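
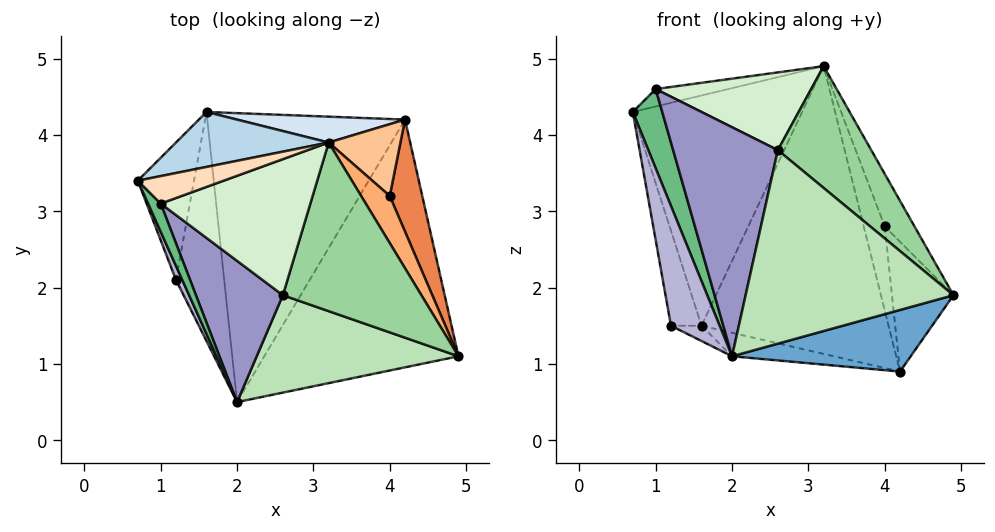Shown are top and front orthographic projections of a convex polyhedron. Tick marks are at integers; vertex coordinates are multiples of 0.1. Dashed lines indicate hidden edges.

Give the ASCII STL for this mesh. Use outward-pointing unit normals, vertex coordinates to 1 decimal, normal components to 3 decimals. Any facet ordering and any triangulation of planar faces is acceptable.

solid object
 facet normal 0.303 -0.230 -0.925
  outer loop
   vertex 2.0 0.5 1.1
   vertex 4.2 4.2 0.9
   vertex 4.9 1.1 1.9
  endloop
 endfacet
 facet normal -0.221 0.079 -0.972
  outer loop
   vertex 1.6 4.3 1.5
   vertex 4.2 4.2 0.9
   vertex 2.0 0.5 1.1
  endloop
 endfacet
 facet normal -0.243 0.944 0.225
  outer loop
   vertex 1.6 4.3 1.5
   vertex 0.7 3.4 4.3
   vertex 3.2 3.9 4.9
  endloop
 endfacet
 facet normal 0.059 0.994 0.089
  outer loop
   vertex 1.6 4.3 1.5
   vertex 3.2 3.9 4.9
   vertex 4.2 4.2 0.9
  endloop
 endfacet
 facet normal 0.924 0.289 0.249
  outer loop
   vertex 4.0 3.2 2.8
   vertex 4.9 1.1 1.9
   vertex 4.2 4.2 0.9
  endloop
 endfacet
 facet normal 0.923 0.286 0.256
  outer loop
   vertex 4.0 3.2 2.8
   vertex 3.2 3.9 4.9
   vertex 4.9 1.1 1.9
  endloop
 endfacet
 facet normal 0.921 0.295 0.253
  outer loop
   vertex 4.0 3.2 2.8
   vertex 4.2 4.2 0.9
   vertex 3.2 3.9 4.9
  endloop
 endfacet
 facet normal -0.296 0.511 0.807
  outer loop
   vertex 1.0 3.1 4.6
   vertex 3.2 3.9 4.9
   vertex 0.7 3.4 4.3
  endloop
 endfacet
 facet normal -0.787 -0.581 0.207
  outer loop
   vertex 1.0 3.1 4.6
   vertex 0.7 3.4 4.3
   vertex 2.0 0.5 1.1
  endloop
 endfacet
 facet normal 0.422 -0.531 0.735
  outer loop
   vertex 2.6 1.9 3.8
   vertex 4.9 1.1 1.9
   vertex 3.2 3.9 4.9
  endloop
 endfacet
 facet normal 0.061 -0.892 0.449
  outer loop
   vertex 2.6 1.9 3.8
   vertex 2.0 0.5 1.1
   vertex 4.9 1.1 1.9
  endloop
 endfacet
 facet normal 0.062 -0.495 0.867
  outer loop
   vertex 2.6 1.9 3.8
   vertex 3.2 3.9 4.9
   vertex 1.0 3.1 4.6
  endloop
 endfacet
 facet normal -0.352 -0.797 0.491
  outer loop
   vertex 2.6 1.9 3.8
   vertex 1.0 3.1 4.6
   vertex 2.0 0.5 1.1
  endloop
 endfacet
 facet normal -0.888 -0.457 0.054
  outer loop
   vertex 1.2 2.1 1.5
   vertex 2.0 0.5 1.1
   vertex 0.7 3.4 4.3
  endloop
 endfacet
 facet normal -0.953 0.173 -0.250
  outer loop
   vertex 1.2 2.1 1.5
   vertex 0.7 3.4 4.3
   vertex 1.6 4.3 1.5
  endloop
 endfacet
 facet normal -0.344 0.062 -0.937
  outer loop
   vertex 1.2 2.1 1.5
   vertex 1.6 4.3 1.5
   vertex 2.0 0.5 1.1
  endloop
 endfacet
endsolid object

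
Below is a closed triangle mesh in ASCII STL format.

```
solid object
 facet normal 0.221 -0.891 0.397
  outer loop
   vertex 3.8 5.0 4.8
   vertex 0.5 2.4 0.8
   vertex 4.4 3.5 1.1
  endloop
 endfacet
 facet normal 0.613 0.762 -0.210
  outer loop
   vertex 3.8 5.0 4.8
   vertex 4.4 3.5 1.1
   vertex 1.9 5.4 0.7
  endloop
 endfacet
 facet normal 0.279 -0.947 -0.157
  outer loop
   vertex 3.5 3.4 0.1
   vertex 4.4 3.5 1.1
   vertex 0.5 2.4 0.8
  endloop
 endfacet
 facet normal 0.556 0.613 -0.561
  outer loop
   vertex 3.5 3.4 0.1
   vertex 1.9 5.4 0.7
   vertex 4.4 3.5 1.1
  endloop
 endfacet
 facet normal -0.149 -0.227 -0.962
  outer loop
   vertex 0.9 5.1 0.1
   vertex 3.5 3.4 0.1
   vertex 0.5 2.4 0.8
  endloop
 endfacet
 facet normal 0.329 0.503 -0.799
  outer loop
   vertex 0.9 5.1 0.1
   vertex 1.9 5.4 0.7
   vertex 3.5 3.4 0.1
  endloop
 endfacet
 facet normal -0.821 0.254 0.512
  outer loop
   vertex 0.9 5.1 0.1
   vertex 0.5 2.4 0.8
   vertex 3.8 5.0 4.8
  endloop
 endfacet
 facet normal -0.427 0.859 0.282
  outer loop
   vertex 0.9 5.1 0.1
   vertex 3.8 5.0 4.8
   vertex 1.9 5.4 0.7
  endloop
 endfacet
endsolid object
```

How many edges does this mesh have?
12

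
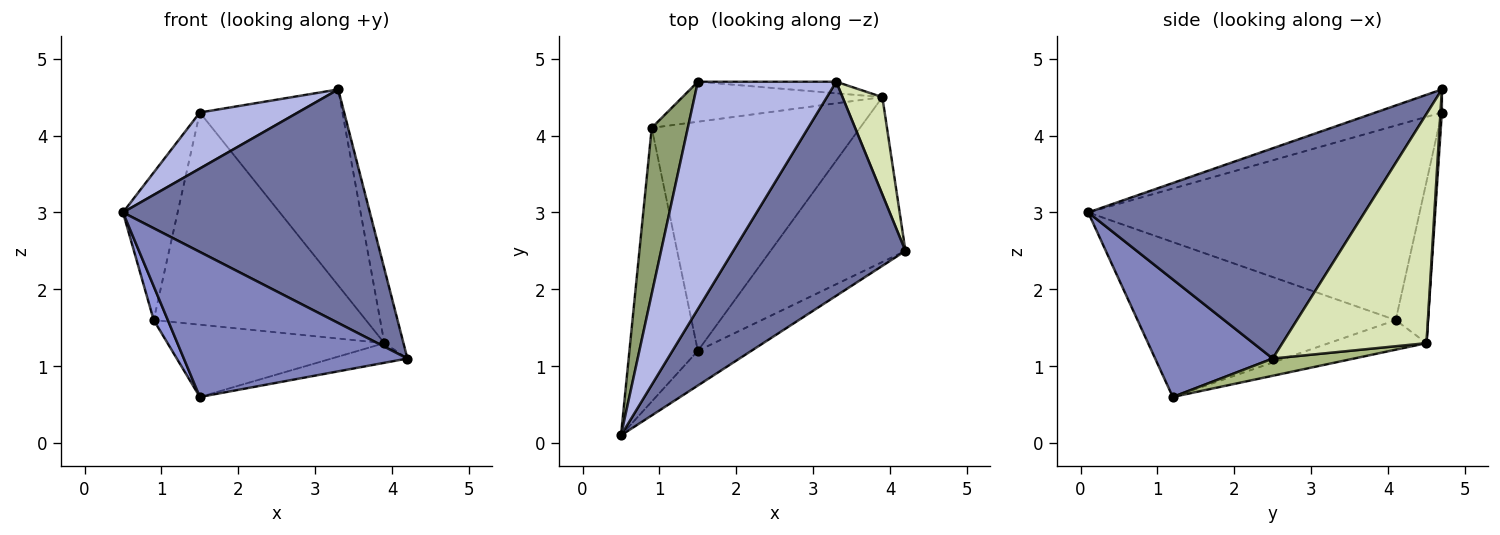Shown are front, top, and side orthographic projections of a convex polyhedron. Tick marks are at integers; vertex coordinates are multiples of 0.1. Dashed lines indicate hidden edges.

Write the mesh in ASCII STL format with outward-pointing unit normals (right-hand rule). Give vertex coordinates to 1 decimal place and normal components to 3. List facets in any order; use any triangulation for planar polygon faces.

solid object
 facet normal 0.636 -0.569 0.521
  outer loop
   vertex 3.3 4.7 4.6
   vertex 0.5 0.1 3.0
   vertex 4.2 2.5 1.1
  endloop
 endfacet
 facet normal 0.455 -0.866 -0.207
  outer loop
   vertex 1.5 1.2 0.6
   vertex 4.2 2.5 1.1
   vertex 0.5 0.1 3.0
  endloop
 endfacet
 facet normal -0.914 -0.050 -0.404
  outer loop
   vertex 0.9 4.1 1.6
   vertex 1.5 1.2 0.6
   vertex 0.5 0.1 3.0
  endloop
 endfacet
 facet normal -0.160 -0.236 0.958
  outer loop
   vertex 1.5 4.7 4.3
   vertex 0.5 0.1 3.0
   vertex 3.3 4.7 4.6
  endloop
 endfacet
 facet normal -0.971 0.160 0.180
  outer loop
   vertex 1.5 4.7 4.3
   vertex 0.9 4.1 1.6
   vertex 0.5 0.1 3.0
  endloop
 endfacet
 facet normal 0.126 0.117 -0.985
  outer loop
   vertex 3.9 4.5 1.3
   vertex 4.2 2.5 1.1
   vertex 1.5 1.2 0.6
  endloop
 endfacet
 facet normal -0.134 0.298 -0.945
  outer loop
   vertex 3.9 4.5 1.3
   vertex 1.5 1.2 0.6
   vertex 0.9 4.1 1.6
  endloop
 endfacet
 facet normal 0.977 0.130 0.170
  outer loop
   vertex 3.9 4.5 1.3
   vertex 3.3 4.7 4.6
   vertex 4.2 2.5 1.1
  endloop
 endfacet
 facet normal 0.010 0.998 -0.059
  outer loop
   vertex 3.9 4.5 1.3
   vertex 1.5 4.7 4.3
   vertex 3.3 4.7 4.6
  endloop
 endfacet
 facet normal -0.148 0.972 -0.183
  outer loop
   vertex 3.9 4.5 1.3
   vertex 0.9 4.1 1.6
   vertex 1.5 4.7 4.3
  endloop
 endfacet
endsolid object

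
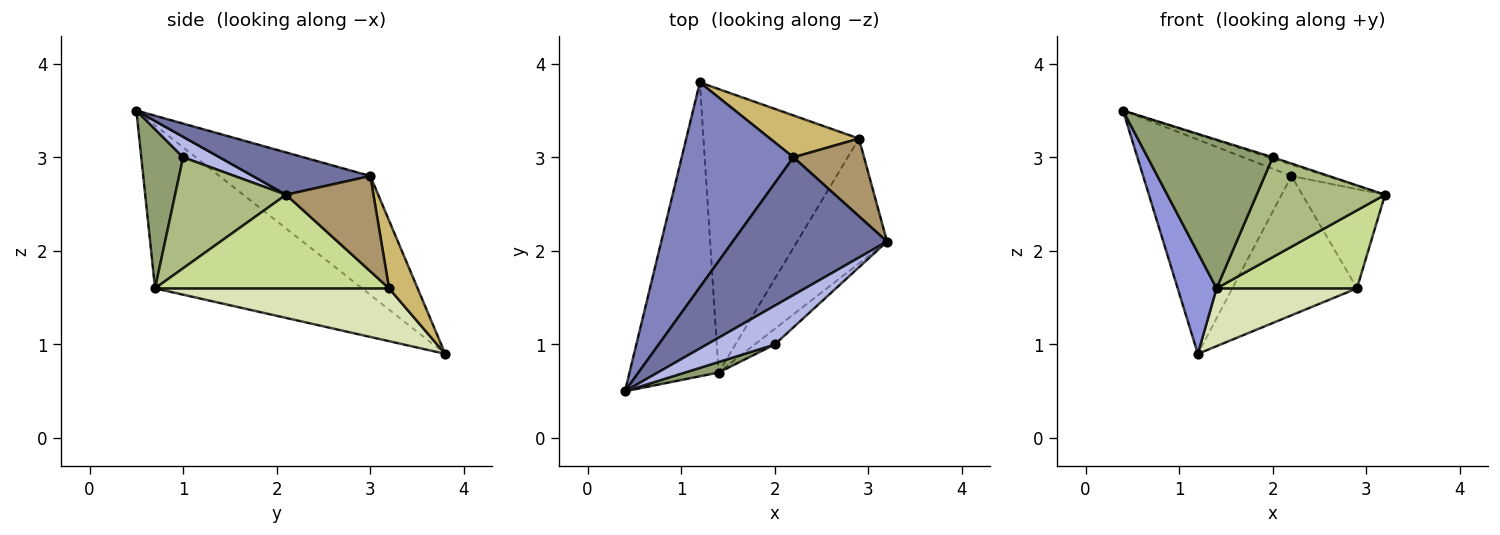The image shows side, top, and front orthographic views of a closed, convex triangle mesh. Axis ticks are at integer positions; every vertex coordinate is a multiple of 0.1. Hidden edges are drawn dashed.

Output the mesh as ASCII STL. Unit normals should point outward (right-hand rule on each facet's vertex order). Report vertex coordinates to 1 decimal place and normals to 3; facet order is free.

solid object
 facet normal 0.264 0.079 0.961
  outer loop
   vertex 2.2 3.0 2.8
   vertex 0.4 0.5 3.5
   vertex 3.2 2.1 2.6
  endloop
 endfacet
 facet normal -0.592 0.582 0.557
  outer loop
   vertex 2.2 3.0 2.8
   vertex 1.2 3.8 0.9
   vertex 0.4 0.5 3.5
  endloop
 endfacet
 facet normal -0.866 -0.163 -0.473
  outer loop
   vertex 1.4 0.7 1.6
   vertex 0.4 0.5 3.5
   vertex 1.2 3.8 0.9
  endloop
 endfacet
 facet normal 0.289 0.033 0.957
  outer loop
   vertex 2.0 1.0 3.0
   vertex 3.2 2.1 2.6
   vertex 0.4 0.5 3.5
  endloop
 endfacet
 facet normal 0.317 -0.946 0.067
  outer loop
   vertex 2.0 1.0 3.0
   vertex 0.4 0.5 3.5
   vertex 1.4 0.7 1.6
  endloop
 endfacet
 facet normal 0.650 -0.751 -0.117
  outer loop
   vertex 2.0 1.0 3.0
   vertex 1.4 0.7 1.6
   vertex 3.2 2.1 2.6
  endloop
 endfacet
 facet normal 0.662 -0.397 -0.636
  outer loop
   vertex 2.9 3.2 1.6
   vertex 3.2 2.1 2.6
   vertex 1.4 0.7 1.6
  endloop
 endfacet
 facet normal 0.316 -0.190 -0.930
  outer loop
   vertex 2.9 3.2 1.6
   vertex 1.4 0.7 1.6
   vertex 1.2 3.8 0.9
  endloop
 endfacet
 facet normal 0.640 0.605 0.474
  outer loop
   vertex 2.9 3.2 1.6
   vertex 2.2 3.0 2.8
   vertex 3.2 2.1 2.6
  endloop
 endfacet
 facet normal 0.214 0.935 0.281
  outer loop
   vertex 2.9 3.2 1.6
   vertex 1.2 3.8 0.9
   vertex 2.2 3.0 2.8
  endloop
 endfacet
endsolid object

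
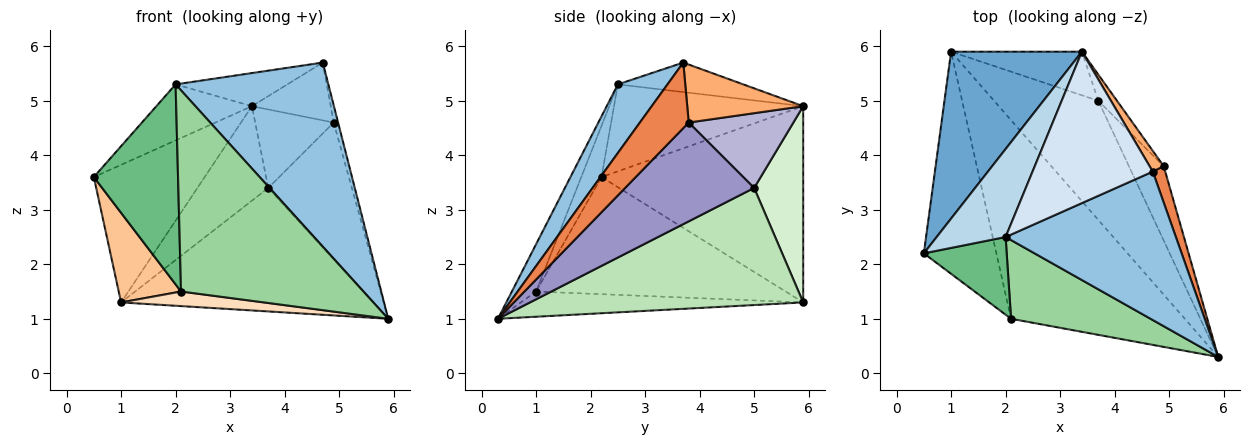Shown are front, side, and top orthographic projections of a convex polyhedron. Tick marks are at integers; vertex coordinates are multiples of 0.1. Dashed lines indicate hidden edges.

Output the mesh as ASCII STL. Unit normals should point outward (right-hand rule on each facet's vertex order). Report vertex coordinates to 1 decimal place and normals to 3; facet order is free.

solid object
 facet normal -0.757 0.416 0.504
  outer loop
   vertex 1.0 5.9 1.3
   vertex 0.5 2.2 3.6
   vertex 3.4 5.9 4.9
  endloop
 endfacet
 facet normal 0.245 -0.755 0.609
  outer loop
   vertex 2.0 2.5 5.3
   vertex 5.9 0.3 1.0
   vertex 4.7 3.7 5.7
  endloop
 endfacet
 facet normal -0.728 0.368 0.578
  outer loop
   vertex 2.0 2.5 5.3
   vertex 3.4 5.9 4.9
   vertex 0.5 2.2 3.6
  endloop
 endfacet
 facet normal -0.233 0.208 0.950
  outer loop
   vertex 2.0 2.5 5.3
   vertex 4.7 3.7 5.7
   vertex 3.4 5.9 4.9
  endloop
 endfacet
 facet normal 0.979 0.088 0.186
  outer loop
   vertex 4.9 3.8 4.6
   vertex 4.7 3.7 5.7
   vertex 5.9 0.3 1.0
  endloop
 endfacet
 facet normal 0.811 0.551 0.198
  outer loop
   vertex 4.9 3.8 4.6
   vertex 3.4 5.9 4.9
   vertex 4.7 3.7 5.7
  endloop
 endfacet
 facet normal -0.832 -0.208 -0.515
  outer loop
   vertex 2.1 1.0 1.5
   vertex 0.5 2.2 3.6
   vertex 1.0 5.9 1.3
  endloop
 endfacet
 facet normal -0.143 -0.072 -0.987
  outer loop
   vertex 2.1 1.0 1.5
   vertex 1.0 5.9 1.3
   vertex 5.9 0.3 1.0
  endloop
 endfacet
 facet normal -0.218 -0.910 0.353
  outer loop
   vertex 2.1 1.0 1.5
   vertex 2.0 2.5 5.3
   vertex 0.5 2.2 3.6
  endloop
 endfacet
 facet normal -0.123 -0.924 0.362
  outer loop
   vertex 2.1 1.0 1.5
   vertex 5.9 0.3 1.0
   vertex 2.0 2.5 5.3
  endloop
 endfacet
 facet normal 0.615 0.567 -0.548
  outer loop
   vertex 3.7 5.0 3.4
   vertex 5.9 0.3 1.0
   vertex 1.0 5.9 1.3
  endloop
 endfacet
 facet normal 0.532 0.769 -0.355
  outer loop
   vertex 3.7 5.0 3.4
   vertex 1.0 5.9 1.3
   vertex 3.4 5.9 4.9
  endloop
 endfacet
 facet normal 0.805 0.521 -0.283
  outer loop
   vertex 3.7 5.0 3.4
   vertex 4.9 3.8 4.6
   vertex 5.9 0.3 1.0
  endloop
 endfacet
 facet normal 0.784 0.588 -0.196
  outer loop
   vertex 3.7 5.0 3.4
   vertex 3.4 5.9 4.9
   vertex 4.9 3.8 4.6
  endloop
 endfacet
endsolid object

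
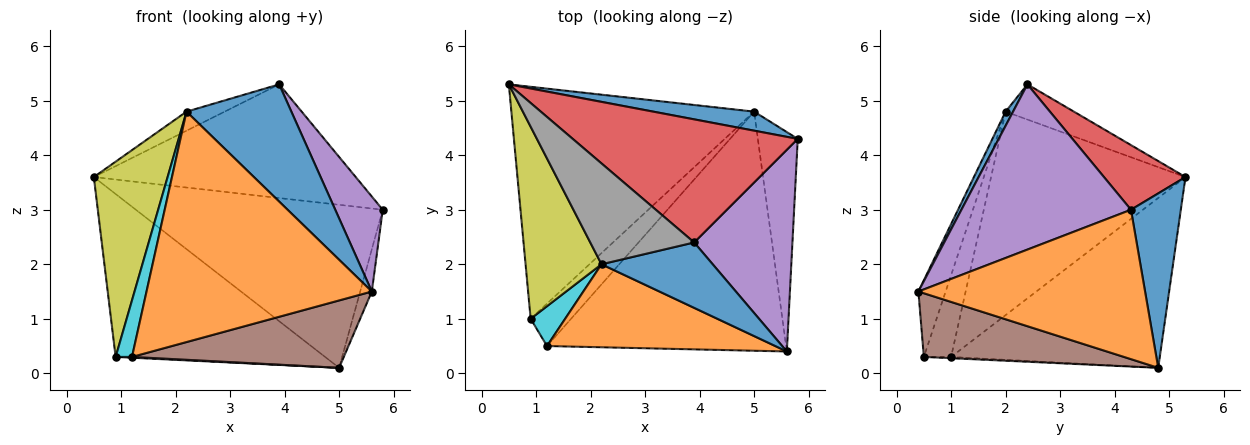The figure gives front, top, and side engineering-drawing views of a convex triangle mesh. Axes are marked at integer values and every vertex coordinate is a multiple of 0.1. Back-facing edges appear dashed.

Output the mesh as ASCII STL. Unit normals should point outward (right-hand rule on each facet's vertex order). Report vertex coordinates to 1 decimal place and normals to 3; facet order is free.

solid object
 facet normal 0.197 0.974 0.114
  outer loop
   vertex 5.0 4.8 0.1
   vertex 0.5 5.3 3.6
   vertex 5.8 4.3 3.0
  endloop
 endfacet
 facet normal 0.965 0.050 -0.258
  outer loop
   vertex 5.0 4.8 0.1
   vertex 5.8 4.3 3.0
   vertex 5.6 0.4 1.5
  endloop
 endfacet
 facet normal -0.497 0.499 -0.710
  outer loop
   vertex 0.9 1.0 0.3
   vertex 0.5 5.3 3.6
   vertex 5.0 4.8 0.1
  endloop
 endfacet
 facet normal 0.207 0.664 0.719
  outer loop
   vertex 3.9 2.4 5.3
   vertex 5.8 4.3 3.0
   vertex 0.5 5.3 3.6
  endloop
 endfacet
 facet normal 0.836 -0.234 0.497
  outer loop
   vertex 3.9 2.4 5.3
   vertex 5.6 0.4 1.5
   vertex 5.8 4.3 3.0
  endloop
 endfacet
 facet normal 0.248 -0.263 -0.932
  outer loop
   vertex 1.2 0.5 0.3
   vertex 5.0 4.8 0.1
   vertex 5.6 0.4 1.5
  endloop
 endfacet
 facet normal -0.031 -0.019 -0.999
  outer loop
   vertex 1.2 0.5 0.3
   vertex 0.9 1.0 0.3
   vertex 5.0 4.8 0.1
  endloop
 endfacet
 facet normal -0.316 0.176 0.932
  outer loop
   vertex 2.2 2.0 4.8
   vertex 3.9 2.4 5.3
   vertex 0.5 5.3 3.6
  endloop
 endfacet
 facet normal -0.883 -0.335 0.329
  outer loop
   vertex 2.2 2.0 4.8
   vertex 0.5 5.3 3.6
   vertex 0.9 1.0 0.3
  endloop
 endfacet
 facet normal -0.806 -0.484 0.340
  outer loop
   vertex 2.2 2.0 4.8
   vertex 0.9 1.0 0.3
   vertex 1.2 0.5 0.3
  endloop
 endfacet
 facet normal 0.062 -0.872 0.486
  outer loop
   vertex 2.2 2.0 4.8
   vertex 5.6 0.4 1.5
   vertex 3.9 2.4 5.3
  endloop
 endfacet
 facet normal -0.113 -0.935 0.337
  outer loop
   vertex 2.2 2.0 4.8
   vertex 1.2 0.5 0.3
   vertex 5.6 0.4 1.5
  endloop
 endfacet
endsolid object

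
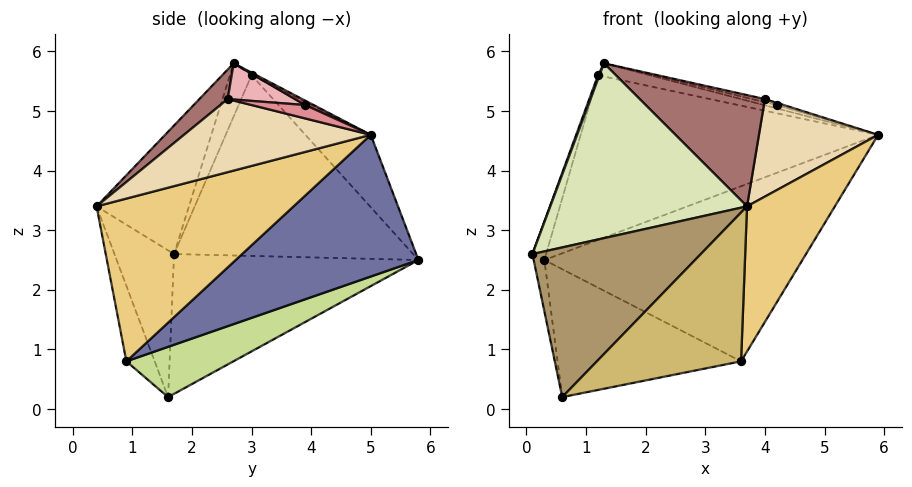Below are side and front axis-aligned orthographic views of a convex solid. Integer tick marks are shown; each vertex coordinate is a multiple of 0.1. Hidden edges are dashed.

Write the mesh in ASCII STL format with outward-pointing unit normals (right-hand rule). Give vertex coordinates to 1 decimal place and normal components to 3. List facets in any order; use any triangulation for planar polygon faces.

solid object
 facet normal 0.365 0.515 -0.776
  outer loop
   vertex 3.6 0.9 0.8
   vertex 0.3 5.8 2.5
   vertex 5.9 5.0 4.6
  endloop
 endfacet
 facet normal -0.945 0.054 0.323
  outer loop
   vertex 1.2 3.0 5.6
   vertex 0.3 5.8 2.5
   vertex 0.1 1.7 2.6
  endloop
 endfacet
 facet normal -0.928 -0.064 0.368
  outer loop
   vertex 1.2 3.0 5.6
   vertex 0.1 1.7 2.6
   vertex 1.3 2.7 5.8
  endloop
 endfacet
 facet normal -0.156 0.710 0.687
  outer loop
   vertex 1.2 3.0 5.6
   vertex 5.9 5.0 4.6
   vertex 0.3 5.8 2.5
  endloop
 endfacet
 facet normal -0.052 0.542 0.839
  outer loop
   vertex 1.2 3.0 5.6
   vertex 1.3 2.7 5.8
   vertex 5.9 5.0 4.6
  endloop
 endfacet
 facet normal -0.978 0.043 -0.205
  outer loop
   vertex 0.6 1.6 0.2
   vertex 0.1 1.7 2.6
   vertex 0.3 5.8 2.5
  endloop
 endfacet
 facet normal 0.278 0.477 -0.834
  outer loop
   vertex 0.6 1.6 0.2
   vertex 0.3 5.8 2.5
   vertex 3.6 0.9 0.8
  endloop
 endfacet
 facet normal -0.389 -0.828 0.404
  outer loop
   vertex 3.7 0.4 3.4
   vertex 1.3 2.7 5.8
   vertex 0.1 1.7 2.6
  endloop
 endfacet
 facet normal -0.334 -0.942 -0.030
  outer loop
   vertex 3.7 0.4 3.4
   vertex 0.1 1.7 2.6
   vertex 0.6 1.6 0.2
  endloop
 endfacet
 facet normal -0.190 -0.966 -0.178
  outer loop
   vertex 3.7 0.4 3.4
   vertex 0.6 1.6 0.2
   vertex 3.6 0.9 0.8
  endloop
 endfacet
 facet normal 0.908 -0.405 -0.113
  outer loop
   vertex 3.7 0.4 3.4
   vertex 3.6 0.9 0.8
   vertex 5.9 5.0 4.6
  endloop
 endfacet
 facet normal 0.749 -0.478 0.459
  outer loop
   vertex 4.0 2.6 5.2
   vertex 3.7 0.4 3.4
   vertex 5.9 5.0 4.6
  endloop
 endfacet
 facet normal 0.144 -0.638 0.756
  outer loop
   vertex 4.0 2.6 5.2
   vertex 1.3 2.7 5.8
   vertex 3.7 0.4 3.4
  endloop
 endfacet
 facet normal 0.143 0.218 0.965
  outer loop
   vertex 4.2 3.9 5.1
   vertex 5.9 5.0 4.6
   vertex 1.3 2.7 5.8
  endloop
 endfacet
 facet normal 0.262 0.034 0.965
  outer loop
   vertex 4.2 3.9 5.1
   vertex 4.0 2.6 5.2
   vertex 5.9 5.0 4.6
  endloop
 endfacet
 facet normal 0.218 0.041 0.975
  outer loop
   vertex 4.2 3.9 5.1
   vertex 1.3 2.7 5.8
   vertex 4.0 2.6 5.2
  endloop
 endfacet
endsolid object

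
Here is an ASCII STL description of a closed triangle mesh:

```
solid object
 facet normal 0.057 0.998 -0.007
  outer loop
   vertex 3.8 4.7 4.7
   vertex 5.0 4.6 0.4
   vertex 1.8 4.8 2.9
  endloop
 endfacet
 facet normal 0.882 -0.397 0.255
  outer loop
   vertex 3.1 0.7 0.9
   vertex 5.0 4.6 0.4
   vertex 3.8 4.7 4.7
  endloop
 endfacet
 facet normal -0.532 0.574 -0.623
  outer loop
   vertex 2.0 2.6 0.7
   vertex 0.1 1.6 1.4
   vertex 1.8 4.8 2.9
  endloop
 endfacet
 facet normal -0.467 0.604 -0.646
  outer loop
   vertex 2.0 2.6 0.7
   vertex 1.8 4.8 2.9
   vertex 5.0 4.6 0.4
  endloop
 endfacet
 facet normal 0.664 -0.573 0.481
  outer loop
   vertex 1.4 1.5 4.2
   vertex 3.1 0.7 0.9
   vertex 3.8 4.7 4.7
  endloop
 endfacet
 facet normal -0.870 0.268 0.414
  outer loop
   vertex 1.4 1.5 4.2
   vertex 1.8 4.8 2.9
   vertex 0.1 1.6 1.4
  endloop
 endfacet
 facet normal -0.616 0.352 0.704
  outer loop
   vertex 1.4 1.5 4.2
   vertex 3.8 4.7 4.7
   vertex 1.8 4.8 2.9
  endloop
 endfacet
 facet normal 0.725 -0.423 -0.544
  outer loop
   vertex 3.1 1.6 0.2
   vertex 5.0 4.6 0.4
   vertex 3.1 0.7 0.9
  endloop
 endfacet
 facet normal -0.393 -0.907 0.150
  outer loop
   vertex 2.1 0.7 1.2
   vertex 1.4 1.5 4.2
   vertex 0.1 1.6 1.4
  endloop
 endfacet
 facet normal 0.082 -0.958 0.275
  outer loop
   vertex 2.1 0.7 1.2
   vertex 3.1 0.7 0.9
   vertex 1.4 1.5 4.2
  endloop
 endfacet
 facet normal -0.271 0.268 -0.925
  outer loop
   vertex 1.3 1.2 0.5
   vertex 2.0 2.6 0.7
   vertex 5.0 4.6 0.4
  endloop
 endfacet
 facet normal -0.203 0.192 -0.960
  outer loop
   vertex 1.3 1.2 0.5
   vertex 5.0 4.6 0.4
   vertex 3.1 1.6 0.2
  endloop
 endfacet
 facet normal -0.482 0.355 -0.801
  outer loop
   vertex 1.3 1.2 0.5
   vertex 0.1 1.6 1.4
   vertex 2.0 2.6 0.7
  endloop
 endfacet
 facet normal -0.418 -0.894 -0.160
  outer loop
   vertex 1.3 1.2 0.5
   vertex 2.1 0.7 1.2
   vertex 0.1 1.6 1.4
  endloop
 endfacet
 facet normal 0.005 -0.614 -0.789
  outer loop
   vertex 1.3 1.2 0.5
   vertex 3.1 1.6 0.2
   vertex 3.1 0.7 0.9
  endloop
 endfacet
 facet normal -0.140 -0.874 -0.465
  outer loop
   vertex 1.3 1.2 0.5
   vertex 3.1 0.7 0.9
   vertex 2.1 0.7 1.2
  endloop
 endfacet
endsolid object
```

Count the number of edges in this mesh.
24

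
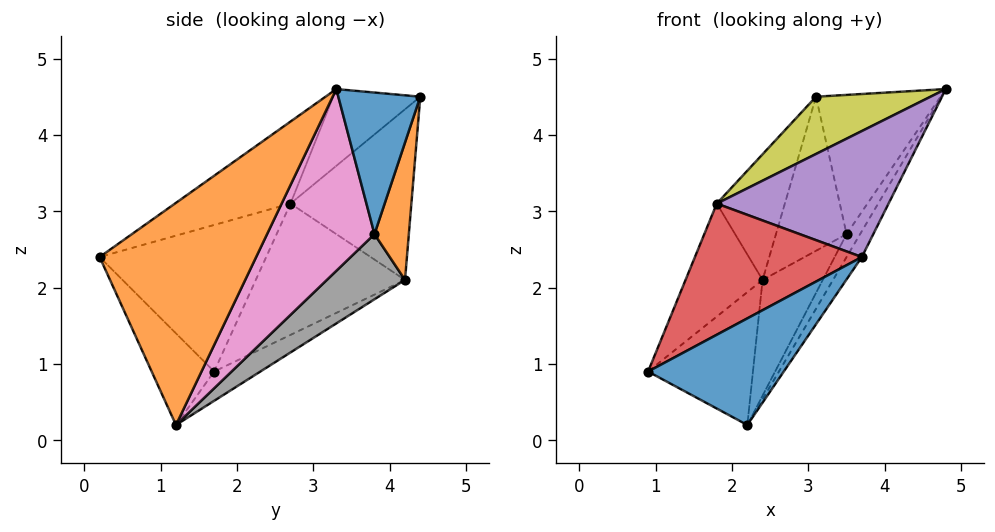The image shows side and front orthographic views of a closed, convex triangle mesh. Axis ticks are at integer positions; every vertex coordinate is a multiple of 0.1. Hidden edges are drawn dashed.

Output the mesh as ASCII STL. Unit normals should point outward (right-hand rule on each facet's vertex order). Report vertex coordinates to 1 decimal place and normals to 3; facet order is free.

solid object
 facet normal -0.415 -0.901 -0.127
  outer loop
   vertex 2.2 1.2 0.2
   vertex 3.7 0.2 2.4
   vertex 0.9 1.7 0.9
  endloop
 endfacet
 facet normal 0.840 0.082 -0.536
  outer loop
   vertex 2.2 1.2 0.2
   vertex 4.8 3.3 4.6
   vertex 3.7 0.2 2.4
  endloop
 endfacet
 facet normal -0.234 0.531 -0.814
  outer loop
   vertex 2.4 4.2 2.1
   vertex 2.2 1.2 0.2
   vertex 0.9 1.7 0.9
  endloop
 endfacet
 facet normal -0.603 -0.604 0.521
  outer loop
   vertex 1.8 2.7 3.1
   vertex 0.9 1.7 0.9
   vertex 3.7 0.2 2.4
  endloop
 endfacet
 facet normal -0.317 -0.471 0.823
  outer loop
   vertex 1.8 2.7 3.1
   vertex 3.7 0.2 2.4
   vertex 4.8 3.3 4.6
  endloop
 endfacet
 facet normal -0.878 0.453 0.153
  outer loop
   vertex 1.8 2.7 3.1
   vertex 2.4 4.2 2.1
   vertex 0.9 1.7 0.9
  endloop
 endfacet
 facet normal 0.833 0.105 -0.543
  outer loop
   vertex 3.5 3.8 2.7
   vertex 4.8 3.3 4.6
   vertex 2.2 1.2 0.2
  endloop
 endfacet
 facet normal 0.548 0.421 -0.723
  outer loop
   vertex 3.5 3.8 2.7
   vertex 2.2 1.2 0.2
   vertex 2.4 4.2 2.1
  endloop
 endfacet
 facet normal -0.331 -0.436 0.837
  outer loop
   vertex 3.1 4.4 4.5
   vertex 1.8 2.7 3.1
   vertex 4.8 3.3 4.6
  endloop
 endfacet
 facet normal -0.852 0.480 0.209
  outer loop
   vertex 3.1 4.4 4.5
   vertex 2.4 4.2 2.1
   vertex 1.8 2.7 3.1
  endloop
 endfacet
 facet normal 0.543 0.825 -0.154
  outer loop
   vertex 3.1 4.4 4.5
   vertex 4.8 3.3 4.6
   vertex 3.5 3.8 2.7
  endloop
 endfacet
 facet normal 0.429 0.881 -0.199
  outer loop
   vertex 3.1 4.4 4.5
   vertex 3.5 3.8 2.7
   vertex 2.4 4.2 2.1
  endloop
 endfacet
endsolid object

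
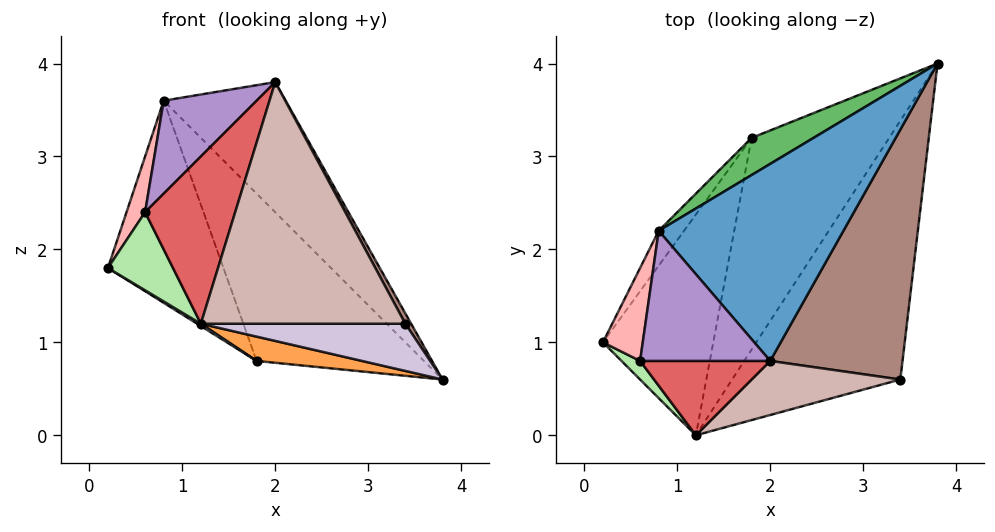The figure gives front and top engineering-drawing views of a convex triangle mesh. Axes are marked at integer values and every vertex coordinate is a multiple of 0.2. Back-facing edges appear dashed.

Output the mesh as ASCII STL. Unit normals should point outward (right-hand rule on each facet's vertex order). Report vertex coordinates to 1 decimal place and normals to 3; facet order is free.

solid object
 facet normal 0.450 0.492 0.745
  outer loop
   vertex 0.8 2.2 3.6
   vertex 2.0 0.8 3.8
   vertex 3.8 4.0 0.6
  endloop
 endfacet
 facet normal -0.521 -0.009 -0.853
  outer loop
   vertex 1.8 3.2 0.8
   vertex 1.2 0.0 1.2
   vertex 0.2 1.0 1.8
  endloop
 endfacet
 facet normal -0.054 -0.114 -0.992
  outer loop
   vertex 1.8 3.2 0.8
   vertex 3.8 4.0 0.6
   vertex 1.2 0.0 1.2
  endloop
 endfacet
 facet normal -0.825 0.557 -0.096
  outer loop
   vertex 1.8 3.2 0.8
   vertex 0.2 1.0 1.8
   vertex 0.8 2.2 3.6
  endloop
 endfacet
 facet normal -0.346 0.916 0.204
  outer loop
   vertex 1.8 3.2 0.8
   vertex 0.8 2.2 3.6
   vertex 3.8 4.0 0.6
  endloop
 endfacet
 facet normal -0.640 -0.747 0.178
  outer loop
   vertex 0.6 0.8 2.4
   vertex 0.2 1.0 1.8
   vertex 1.2 0.0 1.2
  endloop
 endfacet
 facet normal -0.376 -0.847 0.376
  outer loop
   vertex 0.6 0.8 2.4
   vertex 1.2 0.0 1.2
   vertex 2.0 0.8 3.8
  endloop
 endfacet
 facet normal -0.839 -0.280 0.466
  outer loop
   vertex 0.6 0.8 2.4
   vertex 0.8 2.2 3.6
   vertex 0.2 1.0 1.8
  endloop
 endfacet
 facet normal -0.631 -0.451 0.631
  outer loop
   vertex 0.6 0.8 2.4
   vertex 2.0 0.8 3.8
   vertex 0.8 2.2 3.6
  endloop
 endfacet
 facet normal 0.049 -0.179 -0.983
  outer loop
   vertex 3.4 0.6 1.2
   vertex 1.2 0.0 1.2
   vertex 3.8 4.0 0.6
  endloop
 endfacet
 facet normal 0.880 -0.020 0.475
  outer loop
   vertex 3.4 0.6 1.2
   vertex 3.8 4.0 0.6
   vertex 2.0 0.8 3.8
  endloop
 endfacet
 facet normal 0.257 -0.943 0.211
  outer loop
   vertex 3.4 0.6 1.2
   vertex 2.0 0.8 3.8
   vertex 1.2 0.0 1.2
  endloop
 endfacet
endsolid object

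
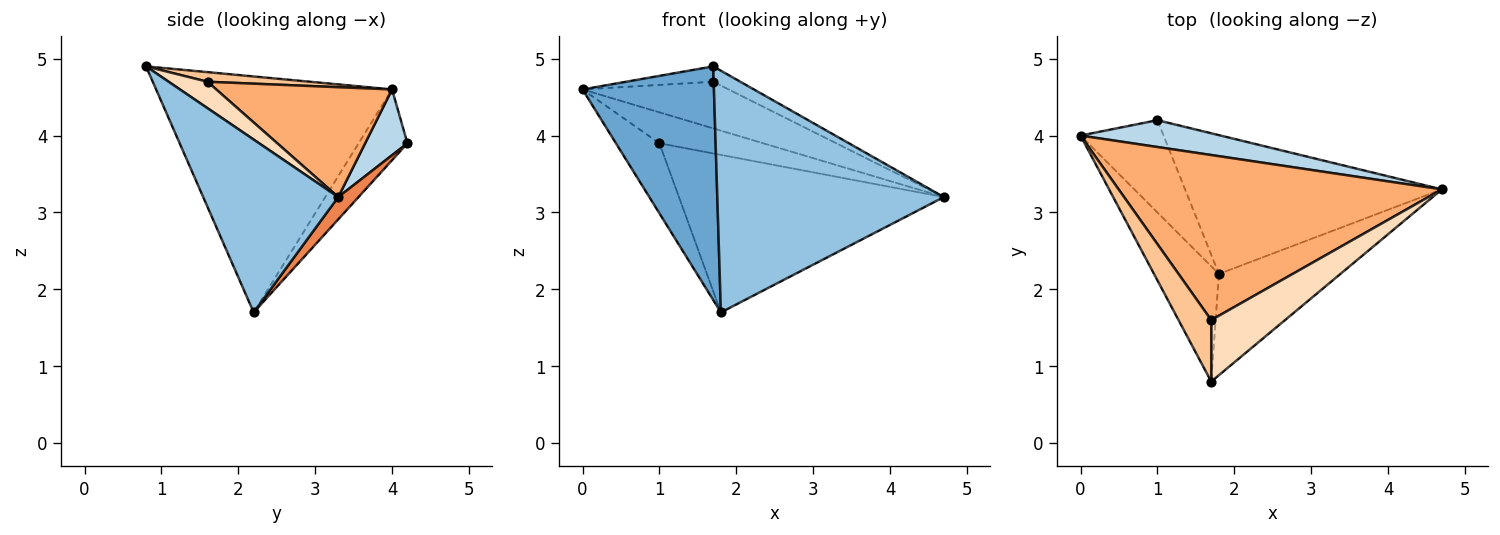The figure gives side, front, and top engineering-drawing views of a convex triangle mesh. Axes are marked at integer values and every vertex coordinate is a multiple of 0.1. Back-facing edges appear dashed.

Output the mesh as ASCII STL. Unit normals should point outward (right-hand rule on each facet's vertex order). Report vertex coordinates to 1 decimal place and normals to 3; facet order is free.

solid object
 facet normal -0.849 -0.473 -0.234
  outer loop
   vertex 1.8 2.2 1.7
   vertex 1.7 0.8 4.9
   vertex 0.0 4.0 4.6
  endloop
 endfacet
 facet normal 0.482 -0.808 -0.339
  outer loop
   vertex 1.8 2.2 1.7
   vertex 4.7 3.3 3.2
   vertex 1.7 0.8 4.9
  endloop
 endfacet
 facet normal 0.294 0.722 0.626
  outer loop
   vertex 1.0 4.2 3.9
   vertex 0.0 4.0 4.6
   vertex 4.7 3.3 3.2
  endloop
 endfacet
 facet normal -0.561 0.500 -0.659
  outer loop
   vertex 1.0 4.2 3.9
   vertex 1.8 2.2 1.7
   vertex 0.0 4.0 4.6
  endloop
 endfacet
 facet normal 0.057 0.749 -0.660
  outer loop
   vertex 1.0 4.2 3.9
   vertex 4.7 3.3 3.2
   vertex 1.8 2.2 1.7
  endloop
 endfacet
 facet normal 0.311 0.258 0.915
  outer loop
   vertex 1.7 1.6 4.7
   vertex 4.7 3.3 3.2
   vertex 0.0 4.0 4.6
  endloop
 endfacet
 facet normal 0.274 0.233 0.933
  outer loop
   vertex 1.7 1.6 4.7
   vertex 0.0 4.0 4.6
   vertex 1.7 0.8 4.9
  endloop
 endfacet
 facet normal 0.328 0.229 0.916
  outer loop
   vertex 1.7 1.6 4.7
   vertex 1.7 0.8 4.9
   vertex 4.7 3.3 3.2
  endloop
 endfacet
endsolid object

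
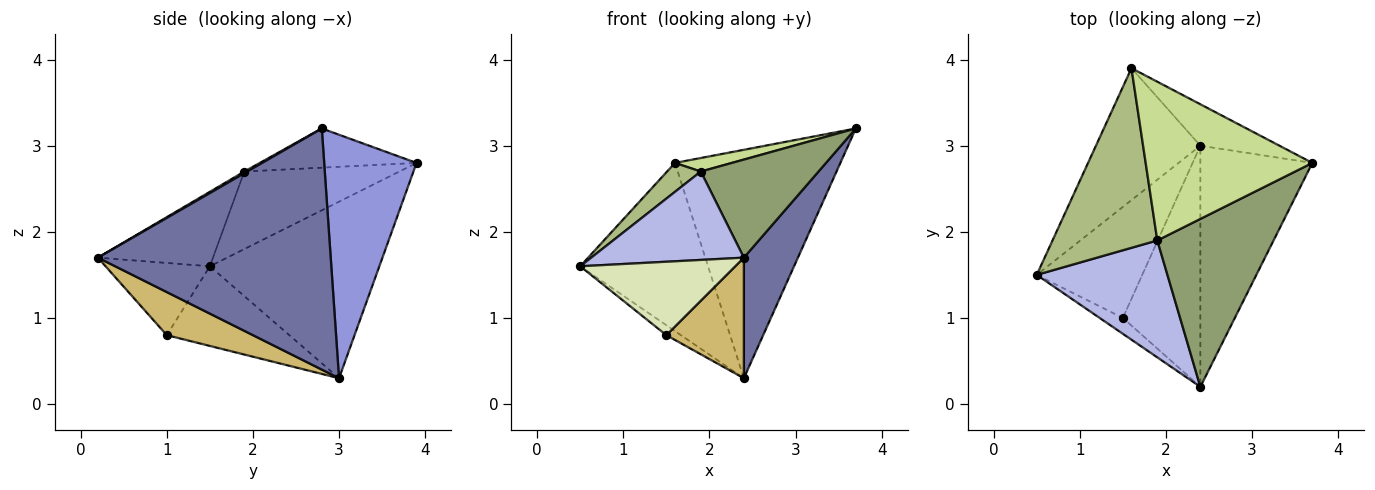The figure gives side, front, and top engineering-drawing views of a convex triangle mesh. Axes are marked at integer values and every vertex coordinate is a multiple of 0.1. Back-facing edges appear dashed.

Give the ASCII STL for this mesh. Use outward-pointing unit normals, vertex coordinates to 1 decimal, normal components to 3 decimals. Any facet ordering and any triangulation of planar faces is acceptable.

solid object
 facet normal 0.888 -0.206 -0.412
  outer loop
   vertex 2.4 3.0 0.3
   vertex 3.7 2.8 3.2
   vertex 2.4 0.2 1.7
  endloop
 endfacet
 facet normal -0.722 0.544 -0.427
  outer loop
   vertex 1.6 3.9 2.8
   vertex 2.4 3.0 0.3
   vertex 0.5 1.5 1.6
  endloop
 endfacet
 facet normal 0.482 0.862 -0.156
  outer loop
   vertex 1.6 3.9 2.8
   vertex 3.7 2.8 3.2
   vertex 2.4 3.0 0.3
  endloop
 endfacet
 facet normal -0.414 -0.549 0.726
  outer loop
   vertex 1.9 1.9 2.7
   vertex 0.5 1.5 1.6
   vertex 2.4 0.2 1.7
  endloop
 endfacet
 facet normal 0.012 -0.504 0.863
  outer loop
   vertex 1.9 1.9 2.7
   vertex 2.4 0.2 1.7
   vertex 3.7 2.8 3.2
  endloop
 endfacet
 facet normal -0.590 -0.128 0.797
  outer loop
   vertex 1.9 1.9 2.7
   vertex 1.6 3.9 2.8
   vertex 0.5 1.5 1.6
  endloop
 endfacet
 facet normal -0.228 -0.083 0.970
  outer loop
   vertex 1.9 1.9 2.7
   vertex 3.7 2.8 3.2
   vertex 1.6 3.9 2.8
  endloop
 endfacet
 facet normal -0.549 -0.817 -0.176
  outer loop
   vertex 1.5 1.0 0.8
   vertex 2.4 0.2 1.7
   vertex 0.5 1.5 1.6
  endloop
 endfacet
 facet normal -0.601 0.071 -0.796
  outer loop
   vertex 1.5 1.0 0.8
   vertex 0.5 1.5 1.6
   vertex 2.4 3.0 0.3
  endloop
 endfacet
 facet normal 0.445 -0.400 -0.801
  outer loop
   vertex 1.5 1.0 0.8
   vertex 2.4 3.0 0.3
   vertex 2.4 0.2 1.7
  endloop
 endfacet
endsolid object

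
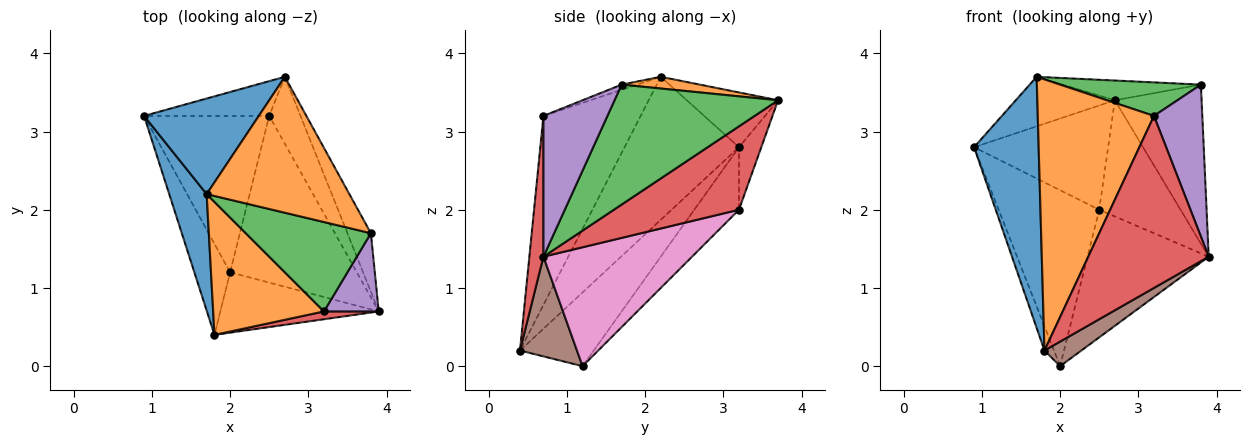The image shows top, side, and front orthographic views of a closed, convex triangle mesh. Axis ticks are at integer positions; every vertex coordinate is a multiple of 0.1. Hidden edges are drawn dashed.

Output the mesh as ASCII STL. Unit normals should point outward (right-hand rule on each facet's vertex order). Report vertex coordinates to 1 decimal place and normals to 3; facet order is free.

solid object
 facet normal -0.849 -0.479 0.222
  outer loop
   vertex 1.7 2.2 3.7
   vertex 0.9 3.2 2.8
   vertex 1.8 0.4 0.2
  endloop
 endfacet
 facet normal -0.601 -0.718 0.352
  outer loop
   vertex 3.2 0.7 3.2
   vertex 1.7 2.2 3.7
   vertex 1.8 0.4 0.2
  endloop
 endfacet
 facet normal -0.039 -0.351 0.936
  outer loop
   vertex 3.2 0.7 3.2
   vertex 3.8 1.7 3.6
   vertex 1.7 2.2 3.7
  endloop
 endfacet
 facet normal 0.116 -0.992 0.045
  outer loop
   vertex 3.2 0.7 3.2
   vertex 1.8 0.4 0.2
   vertex 3.9 0.7 1.4
  endloop
 endfacet
 facet normal 0.762 -0.576 0.296
  outer loop
   vertex 3.2 0.7 3.2
   vertex 3.9 0.7 1.4
   vertex 3.8 1.7 3.6
  endloop
 endfacet
 facet normal 0.504 -0.326 -0.800
  outer loop
   vertex 2.0 1.2 0.0
   vertex 3.9 0.7 1.4
   vertex 1.8 0.4 0.2
  endloop
 endfacet
 facet normal 0.597 0.487 -0.637
  outer loop
   vertex 2.0 1.2 0.0
   vertex 2.5 3.2 2.0
   vertex 3.9 0.7 1.4
  endloop
 endfacet
 facet normal -0.894 0.115 -0.433
  outer loop
   vertex 2.0 1.2 0.0
   vertex 1.8 0.4 0.2
   vertex 0.9 3.2 2.8
  endloop
 endfacet
 facet normal -0.315 0.709 -0.630
  outer loop
   vertex 2.0 1.2 0.0
   vertex 0.9 3.2 2.8
   vertex 2.5 3.2 2.0
  endloop
 endfacet
 facet normal -0.156 0.937 -0.312
  outer loop
   vertex 2.7 3.7 3.4
   vertex 2.5 3.2 2.0
   vertex 0.9 3.2 2.8
  endloop
 endfacet
 facet normal -0.390 0.424 0.818
  outer loop
   vertex 2.7 3.7 3.4
   vertex 0.9 3.2 2.8
   vertex 1.7 2.2 3.7
  endloop
 endfacet
 facet normal 0.081 0.143 0.986
  outer loop
   vertex 2.7 3.7 3.4
   vertex 1.7 2.2 3.7
   vertex 3.8 1.7 3.6
  endloop
 endfacet
 facet normal 0.871 0.462 -0.170
  outer loop
   vertex 2.7 3.7 3.4
   vertex 3.8 1.7 3.6
   vertex 3.9 0.7 1.4
  endloop
 endfacet
 facet normal 0.800 0.520 -0.300
  outer loop
   vertex 2.7 3.7 3.4
   vertex 3.9 0.7 1.4
   vertex 2.5 3.2 2.0
  endloop
 endfacet
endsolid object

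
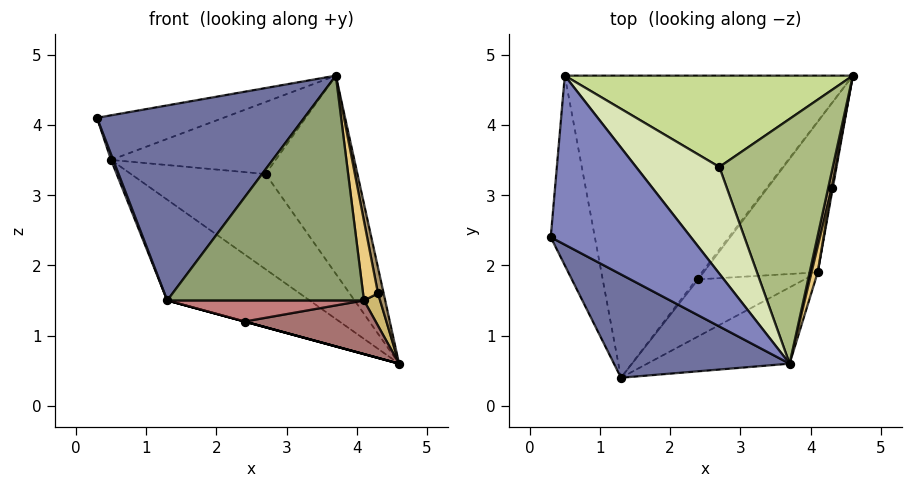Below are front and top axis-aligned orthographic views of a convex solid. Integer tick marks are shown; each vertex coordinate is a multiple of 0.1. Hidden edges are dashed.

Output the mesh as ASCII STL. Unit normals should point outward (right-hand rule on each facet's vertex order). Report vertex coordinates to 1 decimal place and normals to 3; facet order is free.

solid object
 facet normal -0.482 -0.774 0.410
  outer loop
   vertex 1.3 0.4 1.5
   vertex 3.7 0.6 4.7
   vertex 0.3 2.4 4.1
  endloop
 endfacet
 facet normal -0.035 0.255 0.966
  outer loop
   vertex 0.5 4.7 3.5
   vertex 0.3 2.4 4.1
   vertex 3.7 0.6 4.7
  endloop
 endfacet
 facet normal -0.936 -0.010 -0.352
  outer loop
   vertex 0.5 4.7 3.5
   vertex 1.3 0.4 1.5
   vertex 0.3 2.4 4.1
  endloop
 endfacet
 facet normal -0.557 0.263 -0.788
  outer loop
   vertex 0.5 4.7 3.5
   vertex 4.6 4.7 0.6
   vertex 1.3 0.4 1.5
  endloop
 endfacet
 facet normal 0.452 -0.845 -0.287
  outer loop
   vertex 4.1 1.9 1.5
   vertex 3.7 0.6 4.7
   vertex 1.3 0.4 1.5
  endloop
 endfacet
 facet normal 0.559 0.522 0.645
  outer loop
   vertex 2.7 3.4 3.3
   vertex 3.7 0.6 4.7
   vertex 4.6 4.7 0.6
  endloop
 endfacet
 facet normal 0.440 0.648 0.622
  outer loop
   vertex 2.7 3.4 3.3
   vertex 4.6 4.7 0.6
   vertex 0.5 4.7 3.5
  endloop
 endfacet
 facet normal 0.376 0.518 0.768
  outer loop
   vertex 2.7 3.4 3.3
   vertex 0.5 4.7 3.5
   vertex 3.7 0.6 4.7
  endloop
 endfacet
 facet normal 0.988 -0.132 0.084
  outer loop
   vertex 4.3 3.1 1.6
   vertex 4.6 4.7 0.6
   vertex 3.7 0.6 4.7
  endloop
 endfacet
 facet normal 0.986 -0.167 0.029
  outer loop
   vertex 4.3 3.1 1.6
   vertex 4.1 1.9 1.5
   vertex 4.6 4.7 0.6
  endloop
 endfacet
 facet normal 0.984 -0.169 0.055
  outer loop
   vertex 4.3 3.1 1.6
   vertex 3.7 0.6 4.7
   vertex 4.1 1.9 1.5
  endloop
 endfacet
 facet normal -0.263 0.000 -0.965
  outer loop
   vertex 2.4 1.8 1.2
   vertex 1.3 0.4 1.5
   vertex 4.6 4.7 0.6
  endloop
 endfacet
 facet normal 0.183 -0.330 -0.926
  outer loop
   vertex 2.4 1.8 1.2
   vertex 4.6 4.7 0.6
   vertex 4.1 1.9 1.5
  endloop
 endfacet
 facet normal 0.183 -0.341 -0.922
  outer loop
   vertex 2.4 1.8 1.2
   vertex 4.1 1.9 1.5
   vertex 1.3 0.4 1.5
  endloop
 endfacet
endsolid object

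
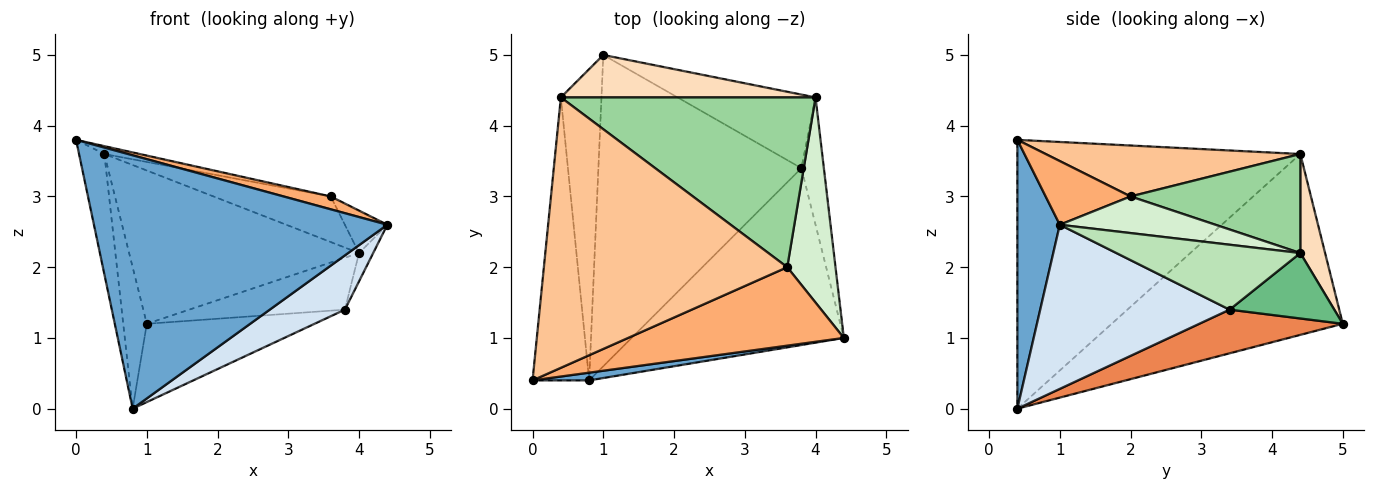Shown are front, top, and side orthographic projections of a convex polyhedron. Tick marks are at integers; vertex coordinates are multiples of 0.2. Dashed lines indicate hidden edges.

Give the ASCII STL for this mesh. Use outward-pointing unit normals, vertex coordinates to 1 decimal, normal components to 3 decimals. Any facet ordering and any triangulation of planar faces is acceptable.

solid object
 facet normal 0.143 -0.989 0.030
  outer loop
   vertex 0.8 0.4 0.0
   vertex 4.4 1.0 2.6
   vertex 0.0 0.4 3.8
  endloop
 endfacet
 facet normal -0.975 0.087 -0.205
  outer loop
   vertex 0.4 4.4 3.6
   vertex 0.8 0.4 0.0
   vertex 0.0 0.4 3.8
  endloop
 endfacet
 facet normal -0.971 0.099 -0.218
  outer loop
   vertex 0.4 4.4 3.6
   vertex 1.0 5.0 1.2
   vertex 0.8 0.4 0.0
  endloop
 endfacet
 facet normal 0.595 -0.236 -0.769
  outer loop
   vertex 3.8 3.4 1.4
   vertex 4.4 1.0 2.6
   vertex 0.8 0.4 0.0
  endloop
 endfacet
 facet normal 0.204 0.239 -0.949
  outer loop
   vertex 3.8 3.4 1.4
   vertex 0.8 0.4 0.0
   vertex 1.0 5.0 1.2
  endloop
 endfacet
 facet normal 0.280 -0.155 0.947
  outer loop
   vertex 3.6 2.0 3.0
   vertex 0.0 0.4 3.8
   vertex 4.4 1.0 2.6
  endloop
 endfacet
 facet normal 0.205 0.028 0.978
  outer loop
   vertex 3.6 2.0 3.0
   vertex 0.4 4.4 3.6
   vertex 0.0 0.4 3.8
  endloop
 endfacet
 facet normal 0.103 0.959 0.265
  outer loop
   vertex 4.0 4.4 2.2
   vertex 1.0 5.0 1.2
   vertex 0.4 4.4 3.6
  endloop
 endfacet
 facet normal 0.361 0.537 -0.762
  outer loop
   vertex 4.0 4.4 2.2
   vertex 3.8 3.4 1.4
   vertex 1.0 5.0 1.2
  endloop
 endfacet
 facet normal 0.352 0.243 0.904
  outer loop
   vertex 4.0 4.4 2.2
   vertex 0.4 4.4 3.6
   vertex 3.6 2.0 3.0
  endloop
 endfacet
 facet normal 0.942 0.072 -0.326
  outer loop
   vertex 4.0 4.4 2.2
   vertex 4.4 1.0 2.6
   vertex 3.8 3.4 1.4
  endloop
 endfacet
 facet normal 0.596 0.163 0.786
  outer loop
   vertex 4.0 4.4 2.2
   vertex 3.6 2.0 3.0
   vertex 4.4 1.0 2.6
  endloop
 endfacet
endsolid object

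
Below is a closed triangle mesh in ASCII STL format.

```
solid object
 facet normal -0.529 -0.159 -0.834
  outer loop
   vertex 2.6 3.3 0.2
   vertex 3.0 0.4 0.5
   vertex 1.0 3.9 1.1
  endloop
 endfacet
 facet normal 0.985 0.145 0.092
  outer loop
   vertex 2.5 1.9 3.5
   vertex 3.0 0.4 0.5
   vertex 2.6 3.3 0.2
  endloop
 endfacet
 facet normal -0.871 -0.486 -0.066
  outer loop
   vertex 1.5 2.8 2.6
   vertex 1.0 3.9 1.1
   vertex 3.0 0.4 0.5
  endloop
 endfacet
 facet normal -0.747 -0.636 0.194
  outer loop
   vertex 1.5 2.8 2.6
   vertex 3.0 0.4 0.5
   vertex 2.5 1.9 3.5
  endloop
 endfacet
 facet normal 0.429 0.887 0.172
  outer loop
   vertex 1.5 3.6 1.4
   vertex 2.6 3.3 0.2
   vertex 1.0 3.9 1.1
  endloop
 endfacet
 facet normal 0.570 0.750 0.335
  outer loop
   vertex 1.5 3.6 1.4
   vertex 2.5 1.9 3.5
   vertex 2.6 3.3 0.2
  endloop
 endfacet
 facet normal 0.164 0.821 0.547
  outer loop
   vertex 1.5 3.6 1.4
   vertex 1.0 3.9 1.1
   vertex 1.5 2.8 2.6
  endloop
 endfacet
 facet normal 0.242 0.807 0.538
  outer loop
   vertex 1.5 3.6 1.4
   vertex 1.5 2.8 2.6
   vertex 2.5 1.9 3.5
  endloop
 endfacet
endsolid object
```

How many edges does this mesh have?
12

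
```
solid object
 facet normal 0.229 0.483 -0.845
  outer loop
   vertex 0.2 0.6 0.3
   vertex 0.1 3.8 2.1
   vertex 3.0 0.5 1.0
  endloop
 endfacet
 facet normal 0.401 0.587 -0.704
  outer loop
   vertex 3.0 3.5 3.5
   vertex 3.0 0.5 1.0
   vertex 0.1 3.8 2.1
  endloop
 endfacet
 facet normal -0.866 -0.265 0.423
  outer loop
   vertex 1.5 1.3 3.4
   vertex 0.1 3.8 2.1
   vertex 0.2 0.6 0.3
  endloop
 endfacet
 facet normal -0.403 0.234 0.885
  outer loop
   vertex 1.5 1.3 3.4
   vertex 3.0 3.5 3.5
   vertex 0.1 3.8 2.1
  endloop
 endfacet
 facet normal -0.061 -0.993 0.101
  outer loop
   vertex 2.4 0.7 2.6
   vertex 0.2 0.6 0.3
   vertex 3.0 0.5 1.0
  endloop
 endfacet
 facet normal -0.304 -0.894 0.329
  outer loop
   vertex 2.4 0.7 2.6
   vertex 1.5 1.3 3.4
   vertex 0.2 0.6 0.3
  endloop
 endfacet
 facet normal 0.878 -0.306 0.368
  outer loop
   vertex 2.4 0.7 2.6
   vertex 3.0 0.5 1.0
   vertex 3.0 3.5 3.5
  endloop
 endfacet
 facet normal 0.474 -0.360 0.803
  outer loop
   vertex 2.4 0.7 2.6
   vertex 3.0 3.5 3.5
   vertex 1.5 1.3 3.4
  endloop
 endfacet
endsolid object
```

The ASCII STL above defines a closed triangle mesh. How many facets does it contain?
8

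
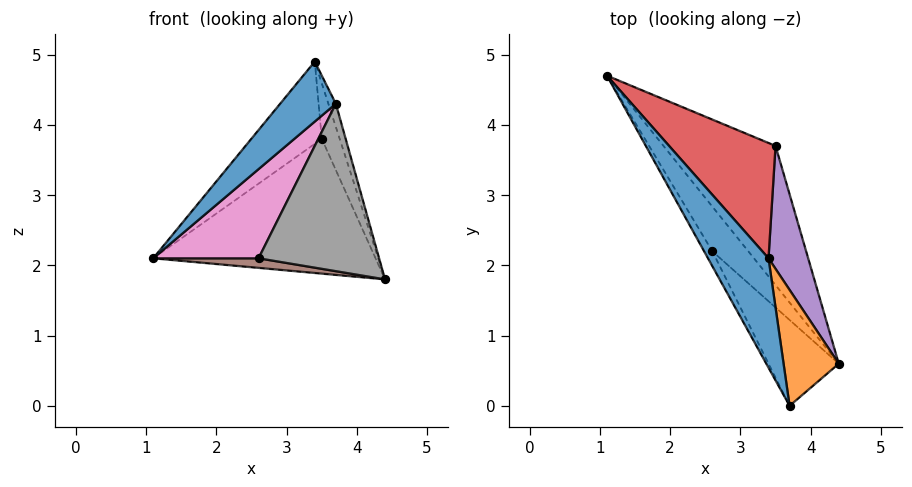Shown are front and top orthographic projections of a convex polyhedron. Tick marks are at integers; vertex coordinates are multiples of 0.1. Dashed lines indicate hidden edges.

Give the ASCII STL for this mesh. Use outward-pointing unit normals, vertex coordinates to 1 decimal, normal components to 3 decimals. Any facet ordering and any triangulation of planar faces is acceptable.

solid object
 facet normal -0.850 -0.254 0.462
  outer loop
   vertex 3.4 2.1 4.9
   vertex 1.1 4.7 2.1
   vertex 3.7 0.0 4.3
  endloop
 endfacet
 facet normal 0.958 0.056 0.282
  outer loop
   vertex 3.4 2.1 4.9
   vertex 3.7 0.0 4.3
   vertex 4.4 0.6 1.8
  endloop
 endfacet
 facet normal 0.624 0.543 -0.561
  outer loop
   vertex 3.5 3.7 3.8
   vertex 4.4 0.6 1.8
   vertex 1.1 4.7 2.1
  endloop
 endfacet
 facet normal -0.317 0.551 0.772
  outer loop
   vertex 3.5 3.7 3.8
   vertex 1.1 4.7 2.1
   vertex 3.4 2.1 4.9
  endloop
 endfacet
 facet normal 0.960 0.115 0.254
  outer loop
   vertex 3.5 3.7 3.8
   vertex 3.4 2.1 4.9
   vertex 4.4 0.6 1.8
  endloop
 endfacet
 facet normal -0.330 -0.198 -0.923
  outer loop
   vertex 2.6 2.2 2.1
   vertex 1.1 4.7 2.1
   vertex 4.4 0.6 1.8
  endloop
 endfacet
 facet normal -0.854 -0.513 -0.085
  outer loop
   vertex 2.6 2.2 2.1
   vertex 3.7 0.0 4.3
   vertex 1.1 4.7 2.1
  endloop
 endfacet
 facet normal -0.655 -0.672 -0.345
  outer loop
   vertex 2.6 2.2 2.1
   vertex 4.4 0.6 1.8
   vertex 3.7 0.0 4.3
  endloop
 endfacet
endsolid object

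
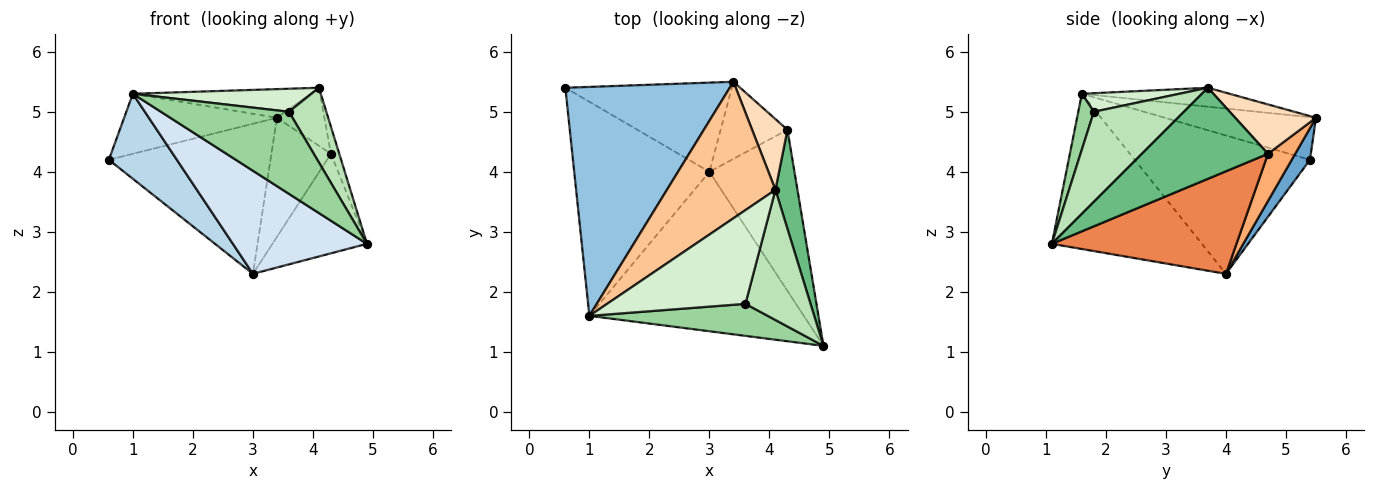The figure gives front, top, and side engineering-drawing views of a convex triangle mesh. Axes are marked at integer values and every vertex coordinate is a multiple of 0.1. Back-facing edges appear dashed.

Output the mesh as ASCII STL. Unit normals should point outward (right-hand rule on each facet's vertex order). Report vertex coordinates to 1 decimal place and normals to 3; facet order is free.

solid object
 facet normal 0.097 0.856 -0.508
  outer loop
   vertex 3.0 4.0 2.3
   vertex 0.6 5.4 4.2
   vertex 3.4 5.5 4.9
  endloop
 endfacet
 facet normal -0.243 0.246 0.938
  outer loop
   vertex 1.0 1.6 5.3
   vertex 3.4 5.5 4.9
   vertex 0.6 5.4 4.2
  endloop
 endfacet
 facet normal -0.689 -0.267 -0.673
  outer loop
   vertex 1.0 1.6 5.3
   vertex 0.6 5.4 4.2
   vertex 3.0 4.0 2.3
  endloop
 endfacet
 facet normal -0.519 -0.464 -0.718
  outer loop
   vertex 1.0 1.6 5.3
   vertex 3.0 4.0 2.3
   vertex 4.9 1.1 2.8
  endloop
 endfacet
 facet normal 0.716 0.367 -0.594
  outer loop
   vertex 4.3 4.7 4.3
   vertex 4.9 1.1 2.8
   vertex 3.0 4.0 2.3
  endloop
 endfacet
 facet normal 0.358 0.784 -0.507
  outer loop
   vertex 4.3 4.7 4.3
   vertex 3.0 4.0 2.3
   vertex 3.4 5.5 4.9
  endloop
 endfacet
 facet normal -0.168 0.203 0.965
  outer loop
   vertex 4.1 3.7 5.4
   vertex 3.4 5.5 4.9
   vertex 1.0 1.6 5.3
  endloop
 endfacet
 facet normal 0.734 0.431 0.525
  outer loop
   vertex 4.1 3.7 5.4
   vertex 4.3 4.7 4.3
   vertex 3.4 5.5 4.9
  endloop
 endfacet
 facet normal 0.970 0.064 0.235
  outer loop
   vertex 4.1 3.7 5.4
   vertex 4.9 1.1 2.8
   vertex 4.3 4.7 4.3
  endloop
 endfacet
 facet normal 0.113 -0.926 0.361
  outer loop
   vertex 3.6 1.8 5.0
   vertex 1.0 1.6 5.3
   vertex 4.9 1.1 2.8
  endloop
 endfacet
 facet normal 0.768 -0.319 0.555
  outer loop
   vertex 3.6 1.8 5.0
   vertex 4.9 1.1 2.8
   vertex 4.1 3.7 5.4
  endloop
 endfacet
 facet normal 0.129 -0.237 0.963
  outer loop
   vertex 3.6 1.8 5.0
   vertex 4.1 3.7 5.4
   vertex 1.0 1.6 5.3
  endloop
 endfacet
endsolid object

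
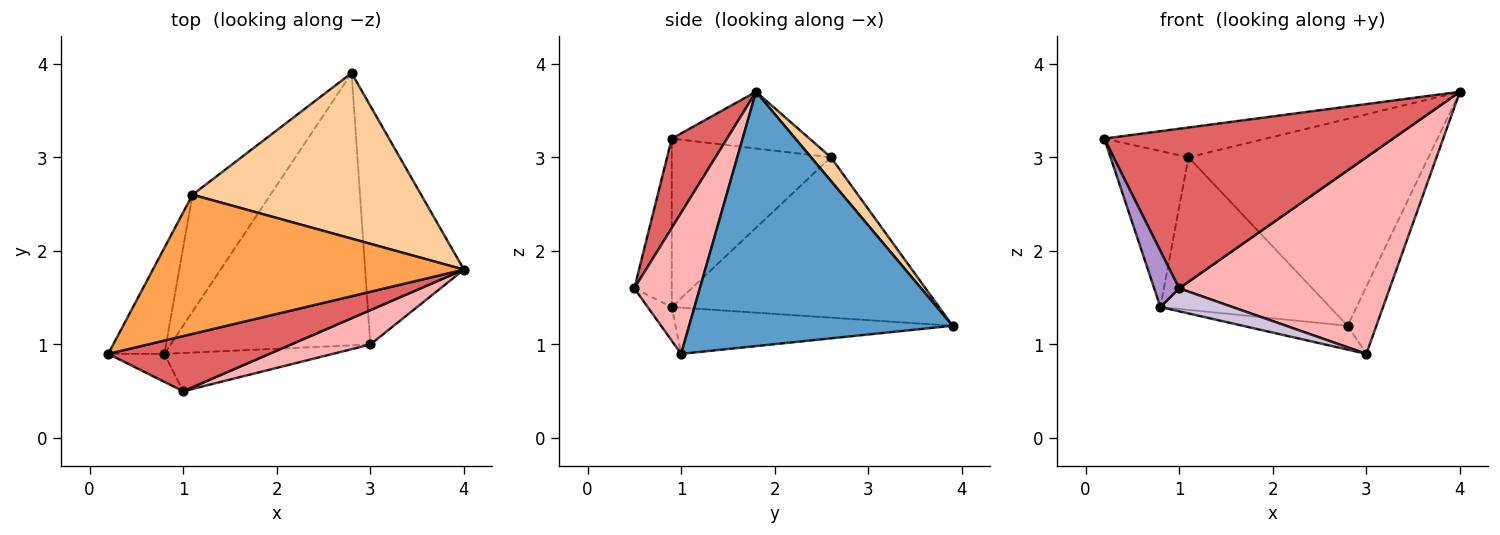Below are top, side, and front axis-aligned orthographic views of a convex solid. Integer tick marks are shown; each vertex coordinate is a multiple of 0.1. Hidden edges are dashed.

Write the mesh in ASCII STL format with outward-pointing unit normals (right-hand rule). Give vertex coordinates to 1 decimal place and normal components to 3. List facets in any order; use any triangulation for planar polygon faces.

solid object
 facet normal 0.927 0.101 -0.360
  outer loop
   vertex 3.0 1.0 0.9
   vertex 2.8 3.9 1.2
   vertex 4.0 1.8 3.7
  endloop
 endfacet
 facet normal -0.224 0.085 -0.971
  outer loop
   vertex 0.8 0.9 1.4
   vertex 2.8 3.9 1.2
   vertex 3.0 1.0 0.9
  endloop
 endfacet
 facet normal -0.175 0.206 0.963
  outer loop
   vertex 1.1 2.6 3.0
   vertex 0.2 0.9 3.2
   vertex 4.0 1.8 3.7
  endloop
 endfacet
 facet normal 0.064 0.779 0.624
  outer loop
   vertex 1.1 2.6 3.0
   vertex 4.0 1.8 3.7
   vertex 2.8 3.9 1.2
  endloop
 endfacet
 facet normal -0.860 0.422 -0.287
  outer loop
   vertex 1.1 2.6 3.0
   vertex 0.8 0.9 1.4
   vertex 0.2 0.9 3.2
  endloop
 endfacet
 facet normal -0.781 0.495 -0.380
  outer loop
   vertex 1.1 2.6 3.0
   vertex 2.8 3.9 1.2
   vertex 0.8 0.9 1.4
  endloop
 endfacet
 facet normal 0.178 -0.930 0.321
  outer loop
   vertex 1.0 0.5 1.6
   vertex 4.0 1.8 3.7
   vertex 0.2 0.9 3.2
  endloop
 endfacet
 facet normal 0.293 -0.942 0.164
  outer loop
   vertex 1.0 0.5 1.6
   vertex 3.0 1.0 0.9
   vertex 4.0 1.8 3.7
  endloop
 endfacet
 facet normal -0.802 -0.535 -0.267
  outer loop
   vertex 1.0 0.5 1.6
   vertex 0.2 0.9 3.2
   vertex 0.8 0.9 1.4
  endloop
 endfacet
 facet normal -0.169 -0.507 -0.845
  outer loop
   vertex 1.0 0.5 1.6
   vertex 0.8 0.9 1.4
   vertex 3.0 1.0 0.9
  endloop
 endfacet
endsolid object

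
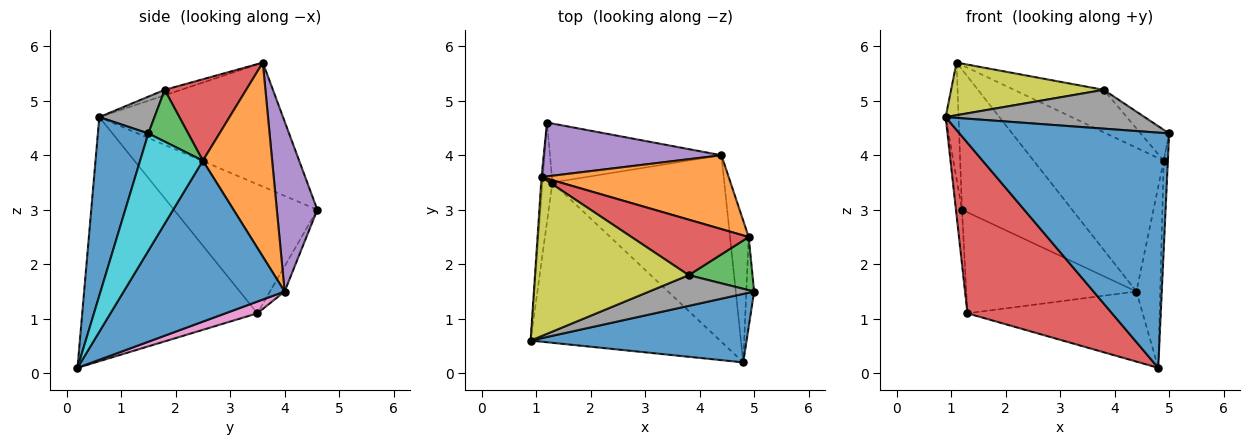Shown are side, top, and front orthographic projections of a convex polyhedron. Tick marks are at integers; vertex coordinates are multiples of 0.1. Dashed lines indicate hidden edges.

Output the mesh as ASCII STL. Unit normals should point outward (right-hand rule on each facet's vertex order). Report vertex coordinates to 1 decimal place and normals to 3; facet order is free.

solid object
 facet normal 0.225 -0.935 0.272
  outer loop
   vertex 4.8 0.2 0.1
   vertex 5.0 1.5 4.4
   vertex 0.9 0.6 4.7
  endloop
 endfacet
 facet normal -0.997 0.070 -0.011
  outer loop
   vertex 1.1 3.6 5.7
   vertex 1.2 4.6 3.0
   vertex 0.9 0.6 4.7
  endloop
 endfacet
 facet normal -0.996 0.042 -0.077
  outer loop
   vertex 1.3 3.5 1.1
   vertex 0.9 0.6 4.7
   vertex 1.2 4.6 3.0
  endloop
 endfacet
 facet normal -0.662 -0.546 -0.514
  outer loop
   vertex 1.3 3.5 1.1
   vertex 4.8 0.2 0.1
   vertex 0.9 0.6 4.7
  endloop
 endfacet
 facet normal 0.325 0.883 0.339
  outer loop
   vertex 4.4 4.0 1.5
   vertex 1.2 4.6 3.0
   vertex 1.1 3.6 5.7
  endloop
 endfacet
 facet normal -0.074 0.861 -0.503
  outer loop
   vertex 4.4 4.0 1.5
   vertex 1.3 3.5 1.1
   vertex 1.2 4.6 3.0
  endloop
 endfacet
 facet normal 0.064 0.351 -0.934
  outer loop
   vertex 4.4 4.0 1.5
   vertex 4.8 0.2 0.1
   vertex 1.3 3.5 1.1
  endloop
 endfacet
 facet normal 0.213 -0.766 0.606
  outer loop
   vertex 3.8 1.8 5.2
   vertex 0.9 0.6 4.7
   vertex 5.0 1.5 4.4
  endloop
 endfacet
 facet normal -0.034 -0.314 0.949
  outer loop
   vertex 3.8 1.8 5.2
   vertex 1.1 3.6 5.7
   vertex 0.9 0.6 4.7
  endloop
 endfacet
 facet normal 0.996 0.066 -0.066
  outer loop
   vertex 4.9 2.5 3.9
   vertex 5.0 1.5 4.4
   vertex 4.8 0.2 0.1
  endloop
 endfacet
 facet normal 0.983 0.145 -0.114
  outer loop
   vertex 4.9 2.5 3.9
   vertex 4.8 0.2 0.1
   vertex 4.4 4.0 1.5
  endloop
 endfacet
 facet normal 0.428 0.804 0.413
  outer loop
   vertex 4.9 2.5 3.9
   vertex 4.4 4.0 1.5
   vertex 1.1 3.6 5.7
  endloop
 endfacet
 facet normal 0.575 0.411 0.708
  outer loop
   vertex 4.9 2.5 3.9
   vertex 3.8 1.8 5.2
   vertex 5.0 1.5 4.4
  endloop
 endfacet
 facet normal 0.483 0.532 0.695
  outer loop
   vertex 4.9 2.5 3.9
   vertex 1.1 3.6 5.7
   vertex 3.8 1.8 5.2
  endloop
 endfacet
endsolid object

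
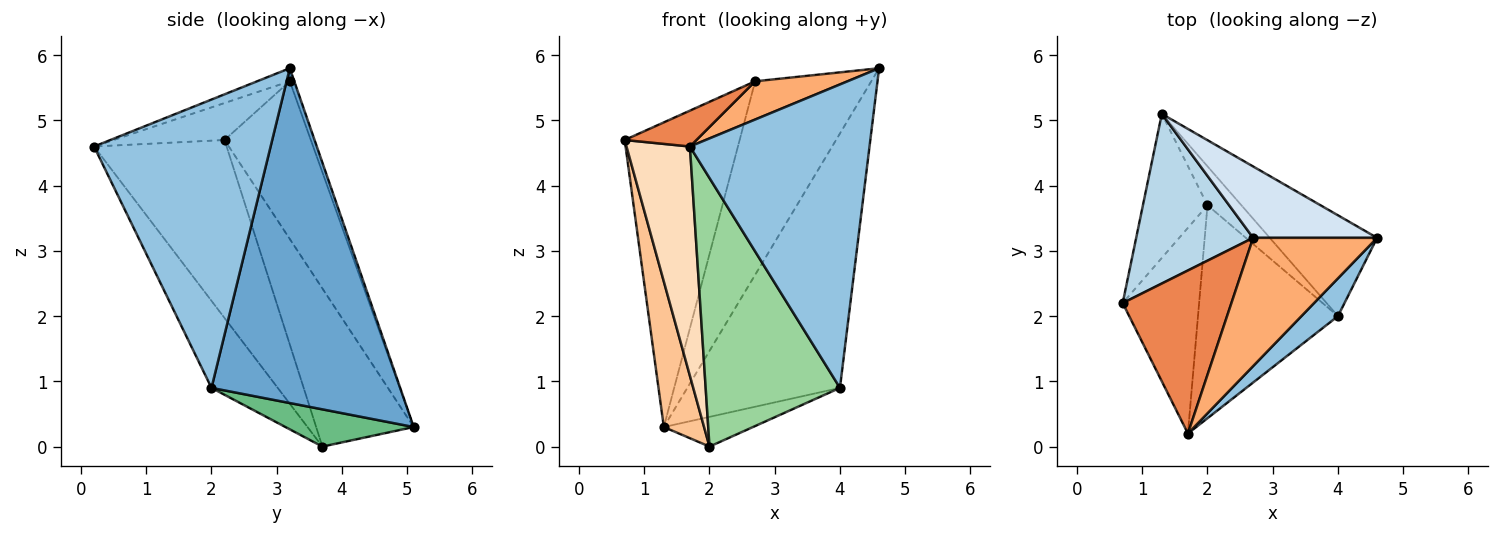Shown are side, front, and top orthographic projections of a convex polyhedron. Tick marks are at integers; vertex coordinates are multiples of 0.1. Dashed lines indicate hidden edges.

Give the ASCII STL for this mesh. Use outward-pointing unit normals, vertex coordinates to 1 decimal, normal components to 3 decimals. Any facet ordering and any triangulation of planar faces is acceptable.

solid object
 facet normal 0.754 0.610 -0.242
  outer loop
   vertex 4.0 2.0 0.9
   vertex 1.3 5.1 0.3
   vertex 4.6 3.2 5.8
  endloop
 endfacet
 facet normal 0.698 -0.710 0.088
  outer loop
   vertex 4.0 2.0 0.9
   vertex 4.6 3.2 5.8
   vertex 1.7 0.2 4.6
  endloop
 endfacet
 facet normal -0.548 0.731 0.407
  outer loop
   vertex 2.7 3.2 5.6
   vertex 1.3 5.1 0.3
   vertex 0.7 2.2 4.7
  endloop
 endfacet
 facet normal -0.036 0.938 0.346
  outer loop
   vertex 2.7 3.2 5.6
   vertex 4.6 3.2 5.8
   vertex 1.3 5.1 0.3
  endloop
 endfacet
 facet normal -0.315 -0.204 0.927
  outer loop
   vertex 2.7 3.2 5.6
   vertex 0.7 2.2 4.7
   vertex 1.7 0.2 4.6
  endloop
 endfacet
 facet normal -0.100 -0.284 0.953
  outer loop
   vertex 2.7 3.2 5.6
   vertex 1.7 0.2 4.6
   vertex 4.6 3.2 5.8
  endloop
 endfacet
 facet normal -0.865 -0.357 -0.353
  outer loop
   vertex 2.0 3.7 0.0
   vertex 0.7 2.2 4.7
   vertex 1.3 5.1 0.3
  endloop
 endfacet
 facet normal -0.841 -0.403 -0.361
  outer loop
   vertex 2.0 3.7 0.0
   vertex 1.7 0.2 4.6
   vertex 0.7 2.2 4.7
  endloop
 endfacet
 facet normal 0.658 0.457 -0.598
  outer loop
   vertex 2.0 3.7 0.0
   vertex 1.3 5.1 0.3
   vertex 4.0 2.0 0.9
  endloop
 endfacet
 facet normal -0.360 -0.731 -0.580
  outer loop
   vertex 2.0 3.7 0.0
   vertex 4.0 2.0 0.9
   vertex 1.7 0.2 4.6
  endloop
 endfacet
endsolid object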